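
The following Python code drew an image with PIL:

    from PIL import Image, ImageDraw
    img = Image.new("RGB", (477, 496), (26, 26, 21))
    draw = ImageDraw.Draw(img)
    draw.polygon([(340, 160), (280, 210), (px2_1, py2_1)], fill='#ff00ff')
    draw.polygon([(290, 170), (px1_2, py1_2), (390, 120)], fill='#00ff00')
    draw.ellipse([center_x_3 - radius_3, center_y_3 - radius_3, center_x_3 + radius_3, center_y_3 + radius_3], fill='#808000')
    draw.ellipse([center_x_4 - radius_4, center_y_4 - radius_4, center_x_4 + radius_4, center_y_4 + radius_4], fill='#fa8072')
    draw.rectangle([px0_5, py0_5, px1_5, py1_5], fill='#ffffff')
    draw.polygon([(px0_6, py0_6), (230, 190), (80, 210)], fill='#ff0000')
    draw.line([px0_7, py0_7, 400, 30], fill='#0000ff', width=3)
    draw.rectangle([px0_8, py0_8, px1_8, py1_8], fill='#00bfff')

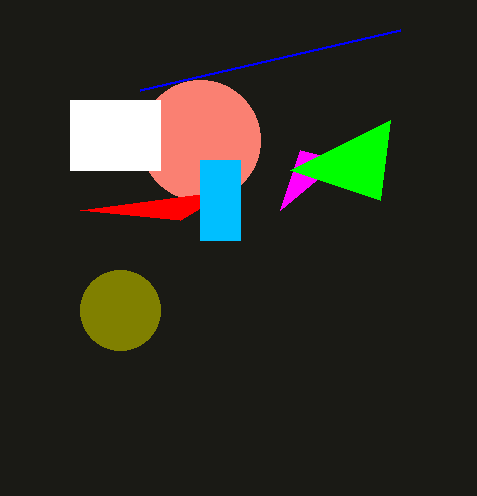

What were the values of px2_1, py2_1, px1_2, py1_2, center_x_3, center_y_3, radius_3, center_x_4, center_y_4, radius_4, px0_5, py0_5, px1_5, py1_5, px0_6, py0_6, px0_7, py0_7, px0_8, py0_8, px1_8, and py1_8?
px2_1 = 300, py2_1 = 150, px1_2 = 380, py1_2 = 200, center_x_3 = 120, center_y_3 = 310, radius_3 = 40, center_x_4 = 200, center_y_4 = 140, radius_4 = 60, px0_5 = 70, py0_5 = 100, px1_5 = 160, py1_5 = 170, px0_6 = 180, py0_6 = 220, px0_7 = 140, py0_7 = 90, px0_8 = 200, py0_8 = 160, px1_8 = 240, py1_8 = 240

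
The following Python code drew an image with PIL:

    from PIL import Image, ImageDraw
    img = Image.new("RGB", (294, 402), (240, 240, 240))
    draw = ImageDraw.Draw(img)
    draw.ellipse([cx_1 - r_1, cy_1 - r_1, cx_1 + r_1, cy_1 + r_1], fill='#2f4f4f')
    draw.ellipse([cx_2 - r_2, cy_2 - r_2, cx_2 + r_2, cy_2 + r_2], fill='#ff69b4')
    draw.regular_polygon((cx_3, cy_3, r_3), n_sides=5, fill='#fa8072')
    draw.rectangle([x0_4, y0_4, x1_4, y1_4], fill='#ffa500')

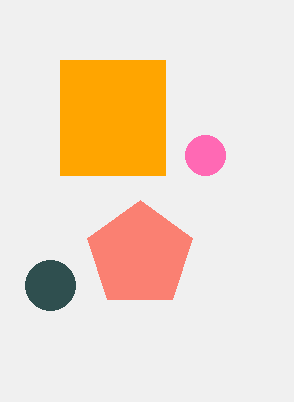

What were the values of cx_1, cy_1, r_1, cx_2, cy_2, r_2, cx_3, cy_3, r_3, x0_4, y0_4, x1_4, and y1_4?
cx_1 = 50
cy_1 = 285
r_1 = 25
cx_2 = 205
cy_2 = 155
r_2 = 20
cx_3 = 140
cy_3 = 255
r_3 = 55
x0_4 = 60
y0_4 = 60
x1_4 = 165
y1_4 = 175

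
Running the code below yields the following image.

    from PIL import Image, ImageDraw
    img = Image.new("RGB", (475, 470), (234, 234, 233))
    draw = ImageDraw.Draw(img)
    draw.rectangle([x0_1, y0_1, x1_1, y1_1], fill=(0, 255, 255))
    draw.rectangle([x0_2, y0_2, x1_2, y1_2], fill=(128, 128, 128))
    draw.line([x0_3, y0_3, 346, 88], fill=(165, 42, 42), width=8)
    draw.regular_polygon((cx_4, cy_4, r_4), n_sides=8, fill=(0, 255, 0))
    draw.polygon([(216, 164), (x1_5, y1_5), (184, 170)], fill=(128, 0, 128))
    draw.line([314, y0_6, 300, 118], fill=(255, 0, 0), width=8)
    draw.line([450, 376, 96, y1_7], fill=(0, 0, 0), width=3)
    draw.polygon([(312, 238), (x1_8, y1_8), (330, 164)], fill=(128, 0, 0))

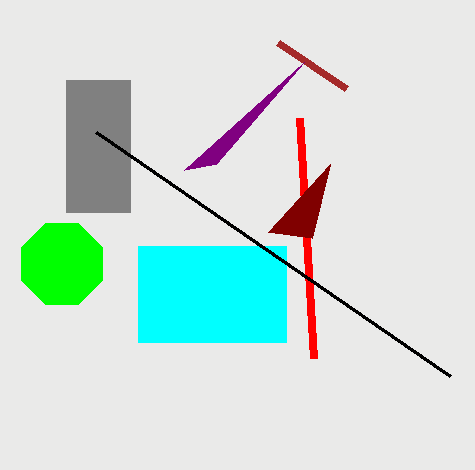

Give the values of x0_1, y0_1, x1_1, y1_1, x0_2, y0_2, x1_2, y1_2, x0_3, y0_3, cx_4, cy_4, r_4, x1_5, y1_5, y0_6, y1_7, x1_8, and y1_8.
x0_1 = 138
y0_1 = 246
x1_1 = 286
y1_1 = 342
x0_2 = 66
y0_2 = 80
x1_2 = 130
y1_2 = 212
x0_3 = 278
y0_3 = 42
cx_4 = 62
cy_4 = 264
r_4 = 44
x1_5 = 304
y1_5 = 62
y0_6 = 358
y1_7 = 132
x1_8 = 268
y1_8 = 232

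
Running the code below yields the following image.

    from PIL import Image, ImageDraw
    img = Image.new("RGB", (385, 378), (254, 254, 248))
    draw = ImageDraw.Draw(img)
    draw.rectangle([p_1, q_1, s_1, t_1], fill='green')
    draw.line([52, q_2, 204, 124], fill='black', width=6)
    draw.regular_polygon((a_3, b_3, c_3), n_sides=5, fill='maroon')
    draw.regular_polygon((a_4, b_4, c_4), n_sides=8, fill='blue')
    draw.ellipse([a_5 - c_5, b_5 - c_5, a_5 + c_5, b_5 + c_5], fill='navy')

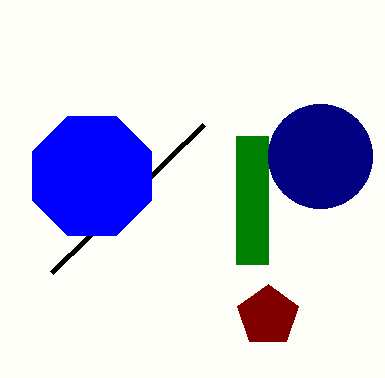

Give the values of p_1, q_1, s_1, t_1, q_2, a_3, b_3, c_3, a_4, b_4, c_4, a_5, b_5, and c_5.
p_1 = 236, q_1 = 136, s_1 = 268, t_1 = 264, q_2 = 272, a_3 = 268, b_3 = 316, c_3 = 32, a_4 = 92, b_4 = 176, c_4 = 64, a_5 = 320, b_5 = 156, c_5 = 52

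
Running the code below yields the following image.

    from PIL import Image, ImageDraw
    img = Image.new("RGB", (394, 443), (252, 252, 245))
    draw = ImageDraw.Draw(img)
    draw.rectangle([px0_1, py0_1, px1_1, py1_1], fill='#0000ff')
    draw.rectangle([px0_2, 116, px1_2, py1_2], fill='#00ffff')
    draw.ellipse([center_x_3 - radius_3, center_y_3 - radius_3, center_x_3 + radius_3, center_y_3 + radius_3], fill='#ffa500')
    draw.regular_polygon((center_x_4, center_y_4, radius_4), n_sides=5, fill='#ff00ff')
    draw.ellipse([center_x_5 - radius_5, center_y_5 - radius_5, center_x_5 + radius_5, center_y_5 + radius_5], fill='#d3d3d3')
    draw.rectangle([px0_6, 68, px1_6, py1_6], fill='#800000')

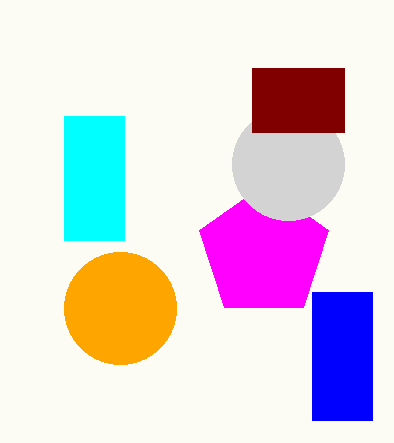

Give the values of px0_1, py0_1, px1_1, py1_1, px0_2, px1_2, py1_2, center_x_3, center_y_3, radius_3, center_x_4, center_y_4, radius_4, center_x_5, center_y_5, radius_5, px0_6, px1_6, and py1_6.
px0_1 = 312, py0_1 = 292, px1_1 = 372, py1_1 = 420, px0_2 = 64, px1_2 = 124, py1_2 = 240, center_x_3 = 120, center_y_3 = 308, radius_3 = 56, center_x_4 = 264, center_y_4 = 252, radius_4 = 68, center_x_5 = 288, center_y_5 = 164, radius_5 = 56, px0_6 = 252, px1_6 = 344, py1_6 = 132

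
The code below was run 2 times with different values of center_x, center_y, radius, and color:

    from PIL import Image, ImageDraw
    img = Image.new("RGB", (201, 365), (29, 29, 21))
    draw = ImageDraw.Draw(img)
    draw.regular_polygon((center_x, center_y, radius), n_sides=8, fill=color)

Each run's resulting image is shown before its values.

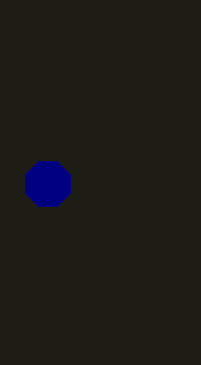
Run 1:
center_x = 48; center_y = 184; radius = 24; color = 'navy'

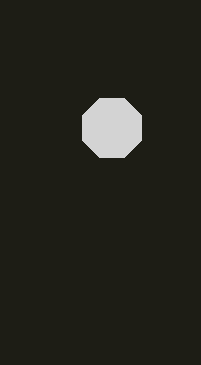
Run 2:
center_x = 112, center_y = 128, radius = 32, color = 'lightgray'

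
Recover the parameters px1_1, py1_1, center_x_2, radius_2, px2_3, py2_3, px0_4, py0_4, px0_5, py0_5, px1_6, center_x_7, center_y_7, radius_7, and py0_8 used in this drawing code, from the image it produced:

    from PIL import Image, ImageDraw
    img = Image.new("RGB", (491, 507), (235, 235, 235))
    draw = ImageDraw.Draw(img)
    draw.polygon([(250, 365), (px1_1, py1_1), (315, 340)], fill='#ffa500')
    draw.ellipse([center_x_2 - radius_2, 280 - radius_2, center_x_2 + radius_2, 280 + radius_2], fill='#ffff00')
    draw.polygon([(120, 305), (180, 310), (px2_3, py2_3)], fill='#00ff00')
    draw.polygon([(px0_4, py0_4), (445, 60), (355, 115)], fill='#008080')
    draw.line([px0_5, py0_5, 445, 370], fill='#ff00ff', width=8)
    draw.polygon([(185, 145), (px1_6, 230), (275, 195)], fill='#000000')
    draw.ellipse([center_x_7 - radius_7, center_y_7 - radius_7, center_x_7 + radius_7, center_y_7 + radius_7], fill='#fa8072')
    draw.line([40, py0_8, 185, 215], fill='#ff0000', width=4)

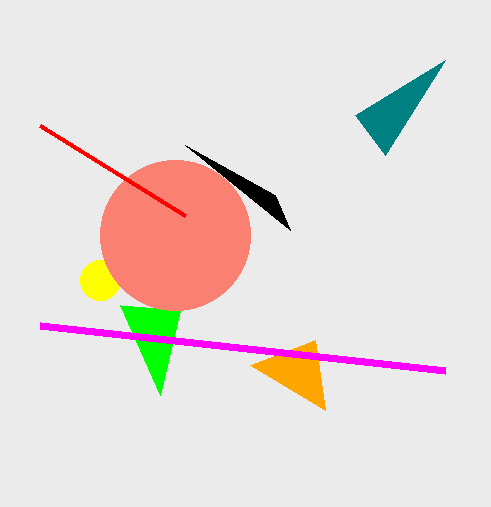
px1_1 = 325; py1_1 = 410; center_x_2 = 100; radius_2 = 20; px2_3 = 160; py2_3 = 395; px0_4 = 385; py0_4 = 155; px0_5 = 40; py0_5 = 325; px1_6 = 290; center_x_7 = 175; center_y_7 = 235; radius_7 = 75; py0_8 = 125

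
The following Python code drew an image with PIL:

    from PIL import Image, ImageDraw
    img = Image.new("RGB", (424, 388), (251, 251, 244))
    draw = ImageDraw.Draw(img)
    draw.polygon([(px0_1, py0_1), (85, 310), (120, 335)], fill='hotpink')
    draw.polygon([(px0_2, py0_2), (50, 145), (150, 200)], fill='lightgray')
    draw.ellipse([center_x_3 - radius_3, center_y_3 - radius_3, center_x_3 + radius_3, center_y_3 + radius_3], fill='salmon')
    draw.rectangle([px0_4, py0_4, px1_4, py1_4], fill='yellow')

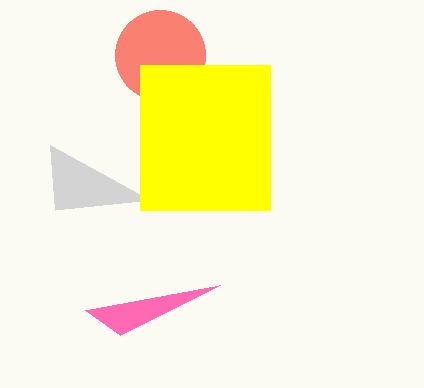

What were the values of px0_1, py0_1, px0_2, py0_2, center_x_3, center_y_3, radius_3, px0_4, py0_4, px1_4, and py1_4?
px0_1 = 220
py0_1 = 285
px0_2 = 55
py0_2 = 210
center_x_3 = 160
center_y_3 = 55
radius_3 = 45
px0_4 = 140
py0_4 = 65
px1_4 = 270
py1_4 = 210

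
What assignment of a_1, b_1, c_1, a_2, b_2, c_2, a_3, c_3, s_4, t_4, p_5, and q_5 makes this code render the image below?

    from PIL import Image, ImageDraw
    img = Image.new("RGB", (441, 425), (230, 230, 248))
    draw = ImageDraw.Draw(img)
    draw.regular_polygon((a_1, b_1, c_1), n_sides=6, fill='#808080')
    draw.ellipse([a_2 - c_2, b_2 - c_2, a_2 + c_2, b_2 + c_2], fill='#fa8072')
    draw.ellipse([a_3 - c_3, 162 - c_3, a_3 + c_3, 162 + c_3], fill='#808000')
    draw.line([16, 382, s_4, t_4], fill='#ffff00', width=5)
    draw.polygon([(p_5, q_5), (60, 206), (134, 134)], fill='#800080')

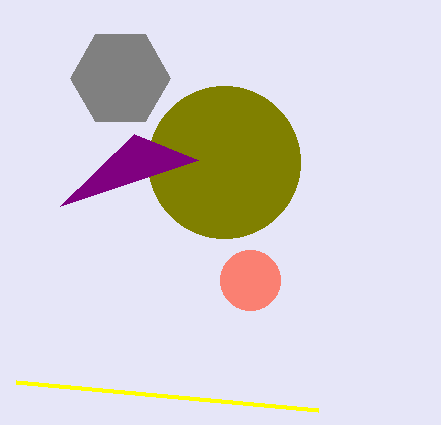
a_1 = 120; b_1 = 78; c_1 = 50; a_2 = 250; b_2 = 280; c_2 = 30; a_3 = 224; c_3 = 76; s_4 = 318; t_4 = 410; p_5 = 198; q_5 = 160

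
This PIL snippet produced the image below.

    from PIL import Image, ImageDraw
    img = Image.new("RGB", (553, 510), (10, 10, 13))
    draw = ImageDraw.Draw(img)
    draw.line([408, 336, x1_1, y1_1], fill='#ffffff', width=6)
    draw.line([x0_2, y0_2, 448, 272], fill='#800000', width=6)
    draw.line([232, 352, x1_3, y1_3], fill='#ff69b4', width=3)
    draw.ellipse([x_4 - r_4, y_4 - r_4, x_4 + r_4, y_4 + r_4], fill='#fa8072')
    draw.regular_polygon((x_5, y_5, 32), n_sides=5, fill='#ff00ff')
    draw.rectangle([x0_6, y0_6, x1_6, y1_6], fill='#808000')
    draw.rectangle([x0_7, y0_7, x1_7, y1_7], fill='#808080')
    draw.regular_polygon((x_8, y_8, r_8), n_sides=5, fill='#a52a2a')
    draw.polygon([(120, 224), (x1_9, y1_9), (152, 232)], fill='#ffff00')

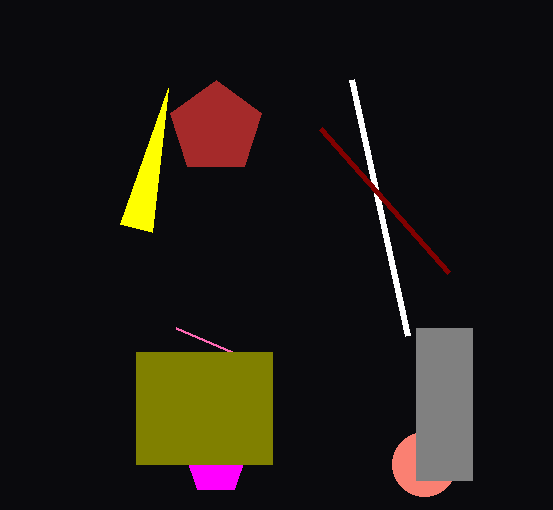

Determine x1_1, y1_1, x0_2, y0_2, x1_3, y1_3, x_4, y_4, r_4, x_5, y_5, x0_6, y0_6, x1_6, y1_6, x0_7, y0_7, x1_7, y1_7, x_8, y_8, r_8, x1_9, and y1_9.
x1_1 = 352
y1_1 = 80
x0_2 = 320
y0_2 = 128
x1_3 = 176
y1_3 = 328
x_4 = 424
y_4 = 464
r_4 = 32
x_5 = 216
y_5 = 464
x0_6 = 136
y0_6 = 352
x1_6 = 272
y1_6 = 464
x0_7 = 416
y0_7 = 328
x1_7 = 472
y1_7 = 480
x_8 = 216
y_8 = 128
r_8 = 48
x1_9 = 168
y1_9 = 88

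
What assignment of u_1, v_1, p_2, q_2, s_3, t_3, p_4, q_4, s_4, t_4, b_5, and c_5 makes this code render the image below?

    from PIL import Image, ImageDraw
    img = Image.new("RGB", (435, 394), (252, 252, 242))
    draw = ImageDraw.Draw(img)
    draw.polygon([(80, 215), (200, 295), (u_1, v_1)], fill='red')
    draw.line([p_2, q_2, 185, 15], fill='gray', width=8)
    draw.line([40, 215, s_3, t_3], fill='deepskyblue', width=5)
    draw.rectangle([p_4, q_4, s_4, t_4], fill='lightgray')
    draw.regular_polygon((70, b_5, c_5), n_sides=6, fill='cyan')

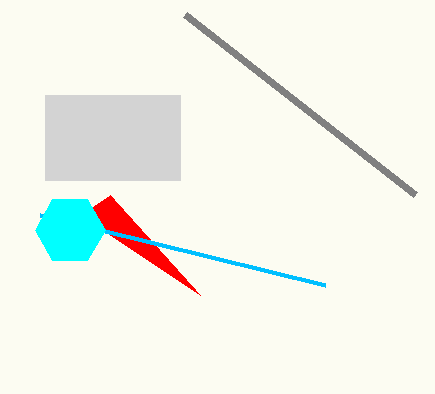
u_1 = 110, v_1 = 195, p_2 = 415, q_2 = 195, s_3 = 325, t_3 = 285, p_4 = 45, q_4 = 95, s_4 = 180, t_4 = 180, b_5 = 230, c_5 = 35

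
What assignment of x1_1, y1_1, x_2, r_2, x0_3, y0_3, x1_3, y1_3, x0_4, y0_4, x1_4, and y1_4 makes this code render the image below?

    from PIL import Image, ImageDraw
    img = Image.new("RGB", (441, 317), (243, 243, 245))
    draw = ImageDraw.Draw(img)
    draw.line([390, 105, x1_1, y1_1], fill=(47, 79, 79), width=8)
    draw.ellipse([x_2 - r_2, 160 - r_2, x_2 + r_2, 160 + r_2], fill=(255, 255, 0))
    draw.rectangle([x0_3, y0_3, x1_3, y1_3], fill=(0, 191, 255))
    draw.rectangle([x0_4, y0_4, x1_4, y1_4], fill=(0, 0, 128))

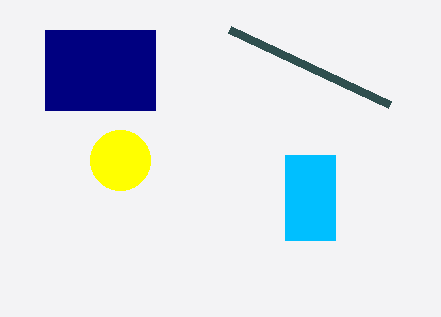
x1_1 = 230, y1_1 = 30, x_2 = 120, r_2 = 30, x0_3 = 285, y0_3 = 155, x1_3 = 335, y1_3 = 240, x0_4 = 45, y0_4 = 30, x1_4 = 155, y1_4 = 110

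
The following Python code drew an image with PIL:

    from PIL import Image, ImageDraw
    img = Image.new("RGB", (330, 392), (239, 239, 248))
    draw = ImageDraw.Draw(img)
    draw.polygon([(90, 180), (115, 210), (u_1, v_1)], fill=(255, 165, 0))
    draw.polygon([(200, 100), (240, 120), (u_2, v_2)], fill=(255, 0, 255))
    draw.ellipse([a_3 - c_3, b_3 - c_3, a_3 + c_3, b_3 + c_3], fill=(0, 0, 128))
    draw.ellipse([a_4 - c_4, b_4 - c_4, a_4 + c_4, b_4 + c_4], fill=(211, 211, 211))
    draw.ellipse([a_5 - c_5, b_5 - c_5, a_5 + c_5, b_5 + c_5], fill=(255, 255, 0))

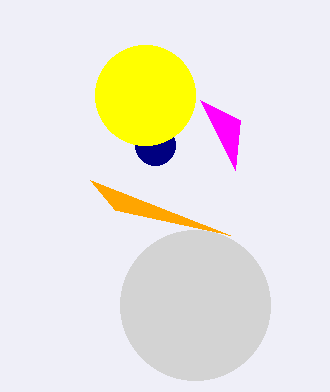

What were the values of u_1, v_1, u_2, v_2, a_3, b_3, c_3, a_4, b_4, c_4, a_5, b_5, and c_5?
u_1 = 230, v_1 = 235, u_2 = 235, v_2 = 170, a_3 = 155, b_3 = 145, c_3 = 20, a_4 = 195, b_4 = 305, c_4 = 75, a_5 = 145, b_5 = 95, c_5 = 50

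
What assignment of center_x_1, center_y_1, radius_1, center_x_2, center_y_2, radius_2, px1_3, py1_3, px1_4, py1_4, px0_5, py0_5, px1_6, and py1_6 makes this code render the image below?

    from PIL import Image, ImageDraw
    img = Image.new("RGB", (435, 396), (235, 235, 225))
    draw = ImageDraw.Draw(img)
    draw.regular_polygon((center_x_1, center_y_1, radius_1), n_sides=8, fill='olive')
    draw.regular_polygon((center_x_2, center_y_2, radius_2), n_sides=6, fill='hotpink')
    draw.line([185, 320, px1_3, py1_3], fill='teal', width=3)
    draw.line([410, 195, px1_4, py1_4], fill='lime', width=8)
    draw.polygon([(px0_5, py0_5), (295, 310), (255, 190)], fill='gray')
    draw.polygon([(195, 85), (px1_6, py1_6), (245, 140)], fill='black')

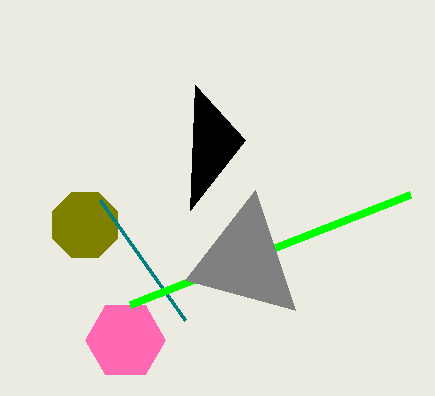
center_x_1 = 85
center_y_1 = 225
radius_1 = 35
center_x_2 = 125
center_y_2 = 340
radius_2 = 40
px1_3 = 100
py1_3 = 200
px1_4 = 130
py1_4 = 305
px0_5 = 185
py0_5 = 280
px1_6 = 190
py1_6 = 210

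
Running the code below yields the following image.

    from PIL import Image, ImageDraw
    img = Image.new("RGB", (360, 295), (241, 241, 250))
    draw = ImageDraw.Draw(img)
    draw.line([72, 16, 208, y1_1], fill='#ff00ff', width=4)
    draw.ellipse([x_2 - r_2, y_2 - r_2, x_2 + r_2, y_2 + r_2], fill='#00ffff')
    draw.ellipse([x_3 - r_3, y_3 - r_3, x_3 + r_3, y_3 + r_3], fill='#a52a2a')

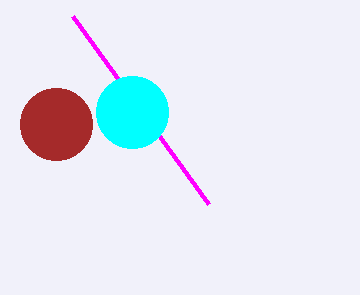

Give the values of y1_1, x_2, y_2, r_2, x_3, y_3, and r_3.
y1_1 = 204
x_2 = 132
y_2 = 112
r_2 = 36
x_3 = 56
y_3 = 124
r_3 = 36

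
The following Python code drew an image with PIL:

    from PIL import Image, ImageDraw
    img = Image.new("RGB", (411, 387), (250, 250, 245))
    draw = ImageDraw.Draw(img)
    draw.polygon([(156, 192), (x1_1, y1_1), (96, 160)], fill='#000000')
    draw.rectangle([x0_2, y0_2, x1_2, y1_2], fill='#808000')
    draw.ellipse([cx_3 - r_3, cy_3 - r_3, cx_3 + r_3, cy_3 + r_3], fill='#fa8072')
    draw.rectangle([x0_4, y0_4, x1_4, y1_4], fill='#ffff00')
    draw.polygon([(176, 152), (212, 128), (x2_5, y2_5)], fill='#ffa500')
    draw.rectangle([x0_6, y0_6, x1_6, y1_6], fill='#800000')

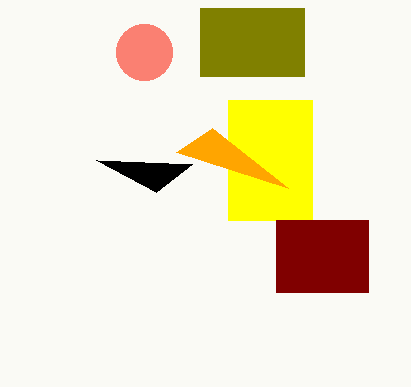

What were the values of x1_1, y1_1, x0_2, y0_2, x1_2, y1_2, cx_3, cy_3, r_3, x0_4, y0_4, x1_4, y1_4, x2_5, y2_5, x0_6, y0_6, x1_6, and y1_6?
x1_1 = 192, y1_1 = 164, x0_2 = 200, y0_2 = 8, x1_2 = 304, y1_2 = 76, cx_3 = 144, cy_3 = 52, r_3 = 28, x0_4 = 228, y0_4 = 100, x1_4 = 312, y1_4 = 220, x2_5 = 288, y2_5 = 188, x0_6 = 276, y0_6 = 220, x1_6 = 368, y1_6 = 292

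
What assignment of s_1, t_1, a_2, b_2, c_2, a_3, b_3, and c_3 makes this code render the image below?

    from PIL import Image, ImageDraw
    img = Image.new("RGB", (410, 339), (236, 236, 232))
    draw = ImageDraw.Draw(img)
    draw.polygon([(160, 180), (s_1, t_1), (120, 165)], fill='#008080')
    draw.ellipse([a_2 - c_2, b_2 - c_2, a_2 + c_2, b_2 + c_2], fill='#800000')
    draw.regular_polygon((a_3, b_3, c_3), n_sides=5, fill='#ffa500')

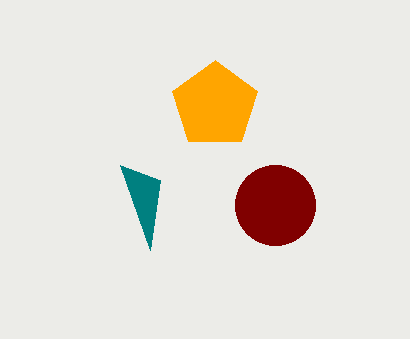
s_1 = 150
t_1 = 250
a_2 = 275
b_2 = 205
c_2 = 40
a_3 = 215
b_3 = 105
c_3 = 45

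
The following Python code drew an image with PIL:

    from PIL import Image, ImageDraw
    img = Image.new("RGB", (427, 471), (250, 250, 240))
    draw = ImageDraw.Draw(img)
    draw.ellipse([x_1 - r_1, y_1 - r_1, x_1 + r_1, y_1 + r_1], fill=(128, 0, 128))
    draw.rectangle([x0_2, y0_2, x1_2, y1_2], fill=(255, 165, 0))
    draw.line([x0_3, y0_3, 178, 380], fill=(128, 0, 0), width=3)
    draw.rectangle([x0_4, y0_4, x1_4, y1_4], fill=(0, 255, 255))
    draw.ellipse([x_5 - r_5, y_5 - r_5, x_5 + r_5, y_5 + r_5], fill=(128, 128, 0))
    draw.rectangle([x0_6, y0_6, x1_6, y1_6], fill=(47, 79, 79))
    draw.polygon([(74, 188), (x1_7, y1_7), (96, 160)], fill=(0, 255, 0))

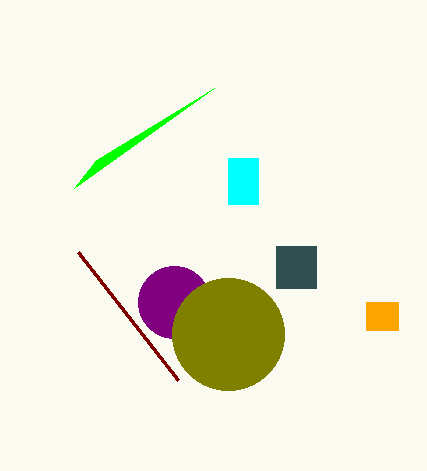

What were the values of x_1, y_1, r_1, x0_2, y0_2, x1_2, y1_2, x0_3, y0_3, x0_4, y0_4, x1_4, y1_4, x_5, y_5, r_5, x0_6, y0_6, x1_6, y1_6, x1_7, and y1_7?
x_1 = 174; y_1 = 302; r_1 = 36; x0_2 = 366; y0_2 = 302; x1_2 = 398; y1_2 = 330; x0_3 = 78; y0_3 = 252; x0_4 = 228; y0_4 = 158; x1_4 = 258; y1_4 = 204; x_5 = 228; y_5 = 334; r_5 = 56; x0_6 = 276; y0_6 = 246; x1_6 = 316; y1_6 = 288; x1_7 = 214; y1_7 = 88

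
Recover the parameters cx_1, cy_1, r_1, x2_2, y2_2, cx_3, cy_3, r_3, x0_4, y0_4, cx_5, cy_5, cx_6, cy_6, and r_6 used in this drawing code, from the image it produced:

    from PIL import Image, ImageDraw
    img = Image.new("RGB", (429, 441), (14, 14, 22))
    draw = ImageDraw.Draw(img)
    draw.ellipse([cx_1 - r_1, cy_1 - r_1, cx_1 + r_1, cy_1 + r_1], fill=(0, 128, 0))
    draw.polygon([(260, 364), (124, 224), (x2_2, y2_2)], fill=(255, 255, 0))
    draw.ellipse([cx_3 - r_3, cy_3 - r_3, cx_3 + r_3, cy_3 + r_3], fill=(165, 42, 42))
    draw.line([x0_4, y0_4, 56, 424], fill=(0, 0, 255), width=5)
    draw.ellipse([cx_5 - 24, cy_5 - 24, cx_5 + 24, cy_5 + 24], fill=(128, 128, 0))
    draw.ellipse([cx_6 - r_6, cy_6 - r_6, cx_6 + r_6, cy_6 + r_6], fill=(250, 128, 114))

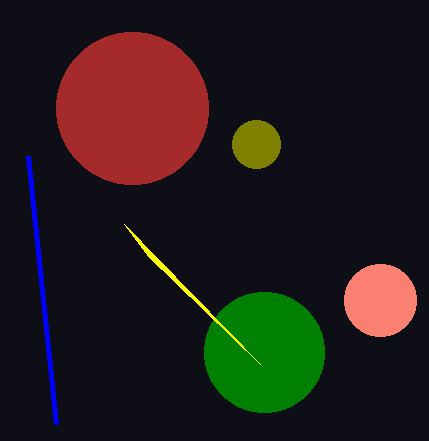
cx_1 = 264, cy_1 = 352, r_1 = 60, x2_2 = 148, y2_2 = 256, cx_3 = 132, cy_3 = 108, r_3 = 76, x0_4 = 28, y0_4 = 156, cx_5 = 256, cy_5 = 144, cx_6 = 380, cy_6 = 300, r_6 = 36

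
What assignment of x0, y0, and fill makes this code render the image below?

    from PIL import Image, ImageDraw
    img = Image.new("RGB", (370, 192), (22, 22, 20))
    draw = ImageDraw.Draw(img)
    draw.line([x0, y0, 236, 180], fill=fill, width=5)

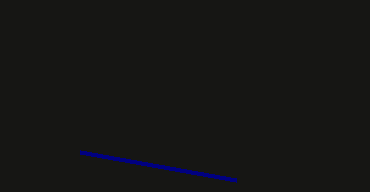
x0 = 80, y0 = 152, fill = 'navy'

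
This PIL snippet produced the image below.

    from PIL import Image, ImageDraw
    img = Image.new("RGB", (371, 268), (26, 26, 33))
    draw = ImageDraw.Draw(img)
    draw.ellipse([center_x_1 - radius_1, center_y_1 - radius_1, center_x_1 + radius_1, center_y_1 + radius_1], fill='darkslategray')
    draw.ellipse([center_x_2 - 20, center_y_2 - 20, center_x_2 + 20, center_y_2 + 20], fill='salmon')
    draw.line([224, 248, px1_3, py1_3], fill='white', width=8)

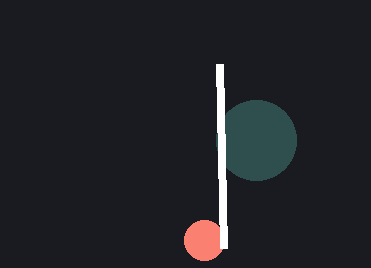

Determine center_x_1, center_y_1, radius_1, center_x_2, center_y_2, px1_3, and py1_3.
center_x_1 = 256, center_y_1 = 140, radius_1 = 40, center_x_2 = 204, center_y_2 = 240, px1_3 = 220, py1_3 = 64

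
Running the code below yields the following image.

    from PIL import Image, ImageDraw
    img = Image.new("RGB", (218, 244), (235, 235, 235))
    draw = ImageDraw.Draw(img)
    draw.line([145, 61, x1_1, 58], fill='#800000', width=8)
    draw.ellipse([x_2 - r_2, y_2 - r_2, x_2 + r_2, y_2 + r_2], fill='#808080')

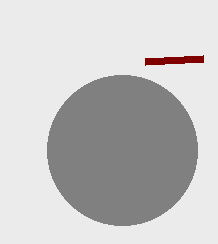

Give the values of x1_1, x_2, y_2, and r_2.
x1_1 = 203, x_2 = 122, y_2 = 150, r_2 = 75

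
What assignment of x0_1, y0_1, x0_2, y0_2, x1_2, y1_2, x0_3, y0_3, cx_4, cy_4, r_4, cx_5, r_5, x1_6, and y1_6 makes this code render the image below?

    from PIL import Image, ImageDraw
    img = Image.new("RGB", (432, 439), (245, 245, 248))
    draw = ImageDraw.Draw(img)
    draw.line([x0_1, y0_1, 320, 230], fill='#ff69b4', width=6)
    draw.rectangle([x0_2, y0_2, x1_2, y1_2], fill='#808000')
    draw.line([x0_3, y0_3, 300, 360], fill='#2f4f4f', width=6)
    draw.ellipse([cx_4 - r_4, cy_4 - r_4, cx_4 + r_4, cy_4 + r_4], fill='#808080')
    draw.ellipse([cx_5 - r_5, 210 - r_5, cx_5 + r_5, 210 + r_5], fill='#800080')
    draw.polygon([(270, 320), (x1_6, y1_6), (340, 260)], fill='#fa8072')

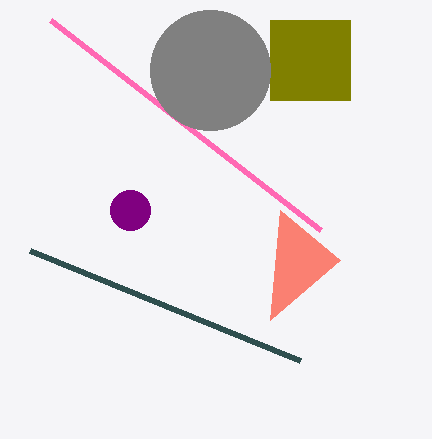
x0_1 = 50
y0_1 = 20
x0_2 = 270
y0_2 = 20
x1_2 = 350
y1_2 = 100
x0_3 = 30
y0_3 = 250
cx_4 = 210
cy_4 = 70
r_4 = 60
cx_5 = 130
r_5 = 20
x1_6 = 280
y1_6 = 210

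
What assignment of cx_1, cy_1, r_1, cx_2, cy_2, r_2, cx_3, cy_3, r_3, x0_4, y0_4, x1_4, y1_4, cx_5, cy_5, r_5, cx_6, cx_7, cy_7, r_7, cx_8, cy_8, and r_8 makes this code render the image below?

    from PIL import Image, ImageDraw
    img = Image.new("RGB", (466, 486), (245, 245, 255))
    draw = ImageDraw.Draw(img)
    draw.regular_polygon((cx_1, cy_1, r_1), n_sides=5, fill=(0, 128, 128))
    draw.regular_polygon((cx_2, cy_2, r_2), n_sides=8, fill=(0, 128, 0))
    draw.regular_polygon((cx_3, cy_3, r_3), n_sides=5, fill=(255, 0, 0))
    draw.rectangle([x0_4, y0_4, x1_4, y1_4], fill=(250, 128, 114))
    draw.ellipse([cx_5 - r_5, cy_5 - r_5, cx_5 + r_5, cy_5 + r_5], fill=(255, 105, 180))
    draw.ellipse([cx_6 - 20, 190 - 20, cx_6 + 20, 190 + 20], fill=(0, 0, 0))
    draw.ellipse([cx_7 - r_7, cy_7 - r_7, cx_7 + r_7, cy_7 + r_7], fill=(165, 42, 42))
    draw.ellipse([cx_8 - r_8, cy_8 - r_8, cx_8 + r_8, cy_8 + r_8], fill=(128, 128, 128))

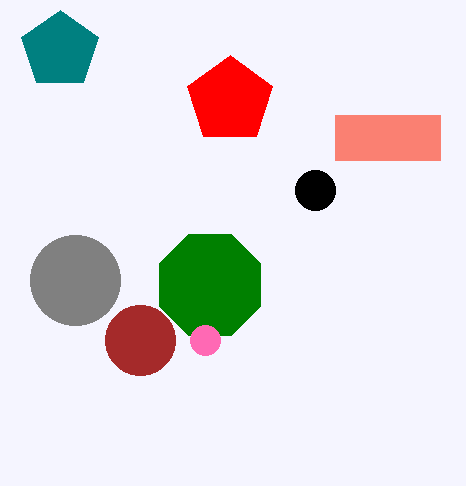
cx_1 = 60
cy_1 = 50
r_1 = 40
cx_2 = 210
cy_2 = 285
r_2 = 55
cx_3 = 230
cy_3 = 100
r_3 = 45
x0_4 = 335
y0_4 = 115
x1_4 = 440
y1_4 = 160
cx_5 = 205
cy_5 = 340
r_5 = 15
cx_6 = 315
cx_7 = 140
cy_7 = 340
r_7 = 35
cx_8 = 75
cy_8 = 280
r_8 = 45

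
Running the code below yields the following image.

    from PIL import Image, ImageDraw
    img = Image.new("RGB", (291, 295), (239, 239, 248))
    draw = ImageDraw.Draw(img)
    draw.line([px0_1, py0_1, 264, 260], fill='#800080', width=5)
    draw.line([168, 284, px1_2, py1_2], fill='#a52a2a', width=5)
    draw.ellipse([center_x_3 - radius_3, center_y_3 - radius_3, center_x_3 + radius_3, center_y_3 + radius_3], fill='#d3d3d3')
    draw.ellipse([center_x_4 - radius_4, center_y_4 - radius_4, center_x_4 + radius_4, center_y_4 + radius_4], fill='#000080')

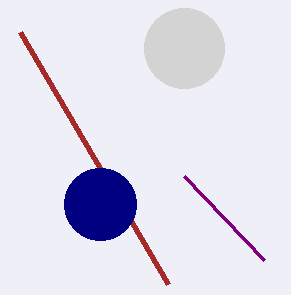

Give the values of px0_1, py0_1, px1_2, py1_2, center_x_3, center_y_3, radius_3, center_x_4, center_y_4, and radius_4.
px0_1 = 184, py0_1 = 176, px1_2 = 20, py1_2 = 32, center_x_3 = 184, center_y_3 = 48, radius_3 = 40, center_x_4 = 100, center_y_4 = 204, radius_4 = 36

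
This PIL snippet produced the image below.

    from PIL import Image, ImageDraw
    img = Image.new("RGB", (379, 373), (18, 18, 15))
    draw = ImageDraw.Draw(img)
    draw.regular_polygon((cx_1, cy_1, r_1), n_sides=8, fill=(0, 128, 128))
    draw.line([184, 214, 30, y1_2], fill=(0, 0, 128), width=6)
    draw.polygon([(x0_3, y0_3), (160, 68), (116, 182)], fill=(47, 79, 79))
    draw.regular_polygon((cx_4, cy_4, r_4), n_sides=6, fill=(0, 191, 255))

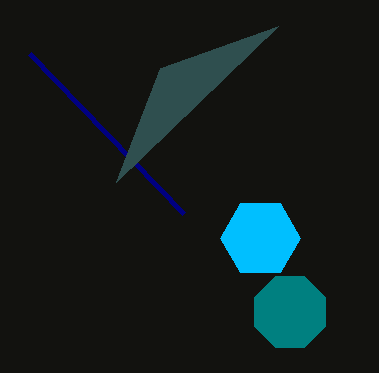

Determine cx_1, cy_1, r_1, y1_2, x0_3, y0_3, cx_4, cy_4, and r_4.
cx_1 = 290; cy_1 = 312; r_1 = 38; y1_2 = 54; x0_3 = 278; y0_3 = 26; cx_4 = 260; cy_4 = 238; r_4 = 40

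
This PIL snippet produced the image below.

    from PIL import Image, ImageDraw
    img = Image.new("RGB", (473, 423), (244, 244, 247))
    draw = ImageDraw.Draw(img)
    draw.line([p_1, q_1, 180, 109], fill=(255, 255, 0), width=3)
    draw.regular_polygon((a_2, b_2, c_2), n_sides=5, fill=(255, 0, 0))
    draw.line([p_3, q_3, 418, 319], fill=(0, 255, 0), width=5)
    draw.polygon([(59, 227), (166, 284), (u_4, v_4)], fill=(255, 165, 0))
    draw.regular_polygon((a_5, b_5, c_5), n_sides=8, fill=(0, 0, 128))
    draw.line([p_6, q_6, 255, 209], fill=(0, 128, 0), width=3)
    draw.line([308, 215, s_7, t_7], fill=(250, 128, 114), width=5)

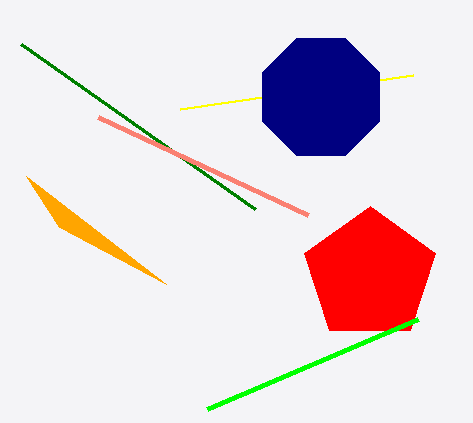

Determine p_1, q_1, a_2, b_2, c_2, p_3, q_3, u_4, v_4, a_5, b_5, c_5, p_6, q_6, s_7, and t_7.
p_1 = 413, q_1 = 75, a_2 = 370, b_2 = 275, c_2 = 69, p_3 = 207, q_3 = 409, u_4 = 26, v_4 = 176, a_5 = 321, b_5 = 97, c_5 = 63, p_6 = 21, q_6 = 44, s_7 = 98, t_7 = 117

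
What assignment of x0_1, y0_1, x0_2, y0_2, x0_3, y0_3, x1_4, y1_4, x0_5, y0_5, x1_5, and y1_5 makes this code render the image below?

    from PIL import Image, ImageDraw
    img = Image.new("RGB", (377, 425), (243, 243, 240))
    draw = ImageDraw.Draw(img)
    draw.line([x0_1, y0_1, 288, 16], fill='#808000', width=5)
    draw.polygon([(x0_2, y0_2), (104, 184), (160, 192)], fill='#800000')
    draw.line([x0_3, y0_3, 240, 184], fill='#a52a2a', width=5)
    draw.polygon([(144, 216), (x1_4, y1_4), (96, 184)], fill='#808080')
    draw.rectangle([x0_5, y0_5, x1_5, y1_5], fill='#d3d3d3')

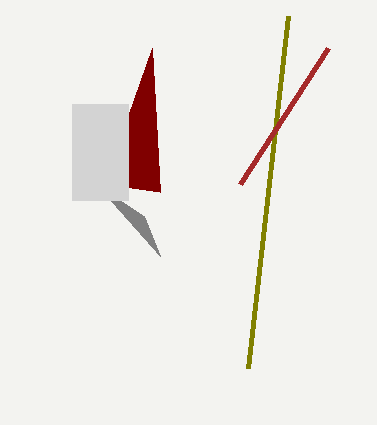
x0_1 = 248
y0_1 = 368
x0_2 = 152
y0_2 = 48
x0_3 = 328
y0_3 = 48
x1_4 = 160
y1_4 = 256
x0_5 = 72
y0_5 = 104
x1_5 = 128
y1_5 = 200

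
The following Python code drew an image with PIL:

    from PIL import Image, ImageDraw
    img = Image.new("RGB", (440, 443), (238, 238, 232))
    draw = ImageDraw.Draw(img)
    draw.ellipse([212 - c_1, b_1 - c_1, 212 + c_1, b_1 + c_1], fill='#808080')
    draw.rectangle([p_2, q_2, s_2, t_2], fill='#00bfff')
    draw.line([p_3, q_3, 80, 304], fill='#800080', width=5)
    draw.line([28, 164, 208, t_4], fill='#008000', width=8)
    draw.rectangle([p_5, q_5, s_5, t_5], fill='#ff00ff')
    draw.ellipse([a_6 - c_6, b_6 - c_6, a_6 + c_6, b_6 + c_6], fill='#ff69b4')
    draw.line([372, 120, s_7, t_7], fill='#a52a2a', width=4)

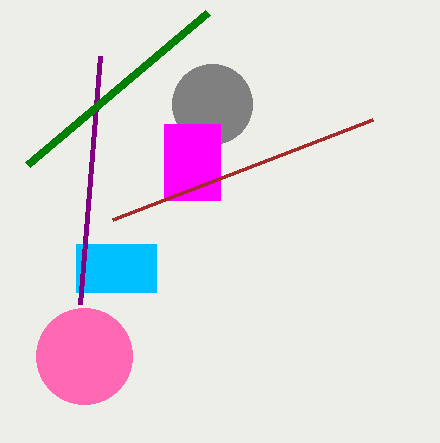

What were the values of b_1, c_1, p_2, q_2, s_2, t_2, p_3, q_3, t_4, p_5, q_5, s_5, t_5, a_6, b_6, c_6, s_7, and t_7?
b_1 = 104
c_1 = 40
p_2 = 76
q_2 = 244
s_2 = 156
t_2 = 292
p_3 = 100
q_3 = 56
t_4 = 12
p_5 = 164
q_5 = 124
s_5 = 220
t_5 = 200
a_6 = 84
b_6 = 356
c_6 = 48
s_7 = 112
t_7 = 220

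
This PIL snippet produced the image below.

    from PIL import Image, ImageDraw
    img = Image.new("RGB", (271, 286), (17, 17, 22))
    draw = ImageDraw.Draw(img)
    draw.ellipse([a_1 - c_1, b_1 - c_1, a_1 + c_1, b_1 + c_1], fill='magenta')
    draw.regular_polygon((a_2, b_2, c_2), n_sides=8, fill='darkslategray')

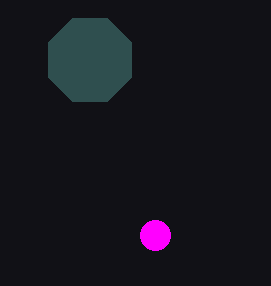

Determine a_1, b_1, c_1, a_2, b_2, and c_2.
a_1 = 155
b_1 = 235
c_1 = 15
a_2 = 90
b_2 = 60
c_2 = 45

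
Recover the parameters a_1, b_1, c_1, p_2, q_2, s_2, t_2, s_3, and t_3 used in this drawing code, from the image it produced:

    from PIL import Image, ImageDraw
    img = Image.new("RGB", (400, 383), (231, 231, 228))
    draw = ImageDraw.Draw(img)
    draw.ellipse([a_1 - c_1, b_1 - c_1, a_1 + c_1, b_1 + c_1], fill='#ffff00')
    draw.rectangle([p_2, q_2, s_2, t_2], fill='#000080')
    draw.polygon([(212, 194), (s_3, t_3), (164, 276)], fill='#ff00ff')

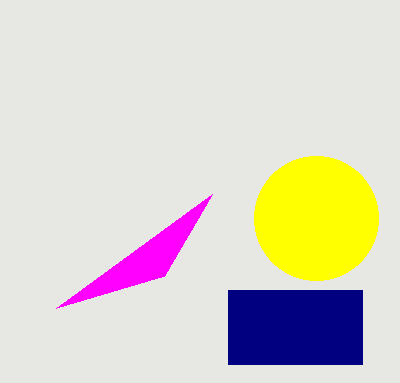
a_1 = 316
b_1 = 218
c_1 = 62
p_2 = 228
q_2 = 290
s_2 = 362
t_2 = 364
s_3 = 56
t_3 = 308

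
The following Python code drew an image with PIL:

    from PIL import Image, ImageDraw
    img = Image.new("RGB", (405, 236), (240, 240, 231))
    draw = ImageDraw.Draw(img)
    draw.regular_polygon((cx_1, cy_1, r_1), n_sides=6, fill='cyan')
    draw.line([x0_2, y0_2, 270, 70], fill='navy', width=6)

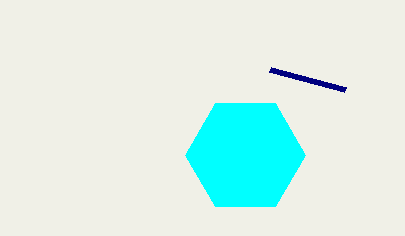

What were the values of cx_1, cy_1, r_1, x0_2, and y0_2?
cx_1 = 245
cy_1 = 155
r_1 = 60
x0_2 = 345
y0_2 = 90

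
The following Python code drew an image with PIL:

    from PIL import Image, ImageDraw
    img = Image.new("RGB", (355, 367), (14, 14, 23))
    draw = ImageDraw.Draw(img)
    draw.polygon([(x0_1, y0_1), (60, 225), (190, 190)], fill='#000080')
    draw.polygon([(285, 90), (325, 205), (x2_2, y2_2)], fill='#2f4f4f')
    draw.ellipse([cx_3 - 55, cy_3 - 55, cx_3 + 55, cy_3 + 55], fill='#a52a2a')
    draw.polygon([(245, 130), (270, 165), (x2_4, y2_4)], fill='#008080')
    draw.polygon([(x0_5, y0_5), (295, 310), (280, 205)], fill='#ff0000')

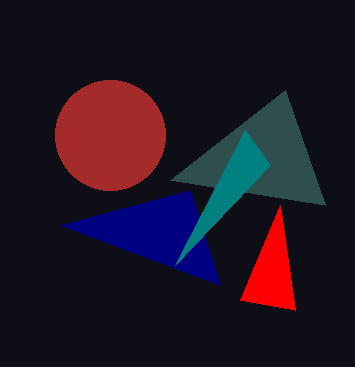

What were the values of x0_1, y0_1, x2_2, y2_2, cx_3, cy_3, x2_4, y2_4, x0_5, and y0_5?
x0_1 = 220; y0_1 = 285; x2_2 = 170; y2_2 = 180; cx_3 = 110; cy_3 = 135; x2_4 = 175; y2_4 = 265; x0_5 = 240; y0_5 = 300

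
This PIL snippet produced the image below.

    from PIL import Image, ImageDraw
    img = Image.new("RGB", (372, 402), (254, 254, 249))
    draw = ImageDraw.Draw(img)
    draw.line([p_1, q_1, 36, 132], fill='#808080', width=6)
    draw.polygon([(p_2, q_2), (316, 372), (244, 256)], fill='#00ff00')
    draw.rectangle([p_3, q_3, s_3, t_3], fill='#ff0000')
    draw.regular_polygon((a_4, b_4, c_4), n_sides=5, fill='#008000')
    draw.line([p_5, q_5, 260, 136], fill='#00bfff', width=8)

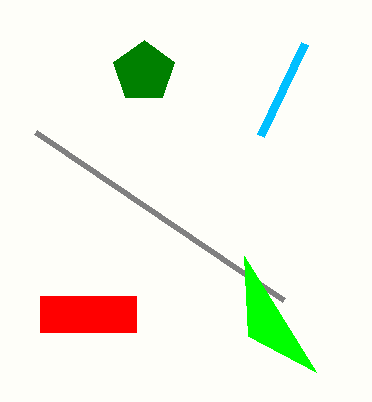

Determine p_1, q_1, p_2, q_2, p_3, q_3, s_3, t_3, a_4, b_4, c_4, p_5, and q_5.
p_1 = 284
q_1 = 300
p_2 = 248
q_2 = 336
p_3 = 40
q_3 = 296
s_3 = 136
t_3 = 332
a_4 = 144
b_4 = 72
c_4 = 32
p_5 = 304
q_5 = 44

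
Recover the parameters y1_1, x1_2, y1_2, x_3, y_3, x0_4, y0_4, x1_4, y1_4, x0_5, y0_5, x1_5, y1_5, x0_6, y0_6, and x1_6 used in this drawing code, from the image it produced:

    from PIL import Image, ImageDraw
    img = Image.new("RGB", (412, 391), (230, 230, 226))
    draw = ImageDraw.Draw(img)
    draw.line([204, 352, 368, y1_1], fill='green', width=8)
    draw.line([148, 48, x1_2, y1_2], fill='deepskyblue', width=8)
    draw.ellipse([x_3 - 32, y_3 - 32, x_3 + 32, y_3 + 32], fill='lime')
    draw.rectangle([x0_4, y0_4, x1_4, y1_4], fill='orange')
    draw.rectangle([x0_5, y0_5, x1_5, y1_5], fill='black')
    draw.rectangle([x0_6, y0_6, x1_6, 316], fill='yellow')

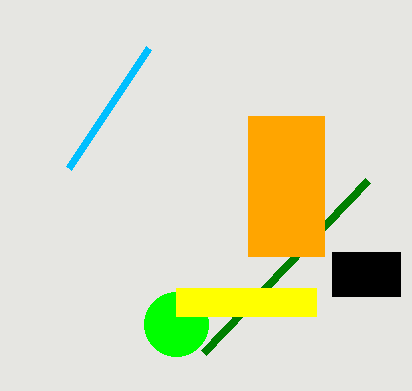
y1_1 = 180
x1_2 = 68
y1_2 = 168
x_3 = 176
y_3 = 324
x0_4 = 248
y0_4 = 116
x1_4 = 324
y1_4 = 256
x0_5 = 332
y0_5 = 252
x1_5 = 400
y1_5 = 296
x0_6 = 176
y0_6 = 288
x1_6 = 316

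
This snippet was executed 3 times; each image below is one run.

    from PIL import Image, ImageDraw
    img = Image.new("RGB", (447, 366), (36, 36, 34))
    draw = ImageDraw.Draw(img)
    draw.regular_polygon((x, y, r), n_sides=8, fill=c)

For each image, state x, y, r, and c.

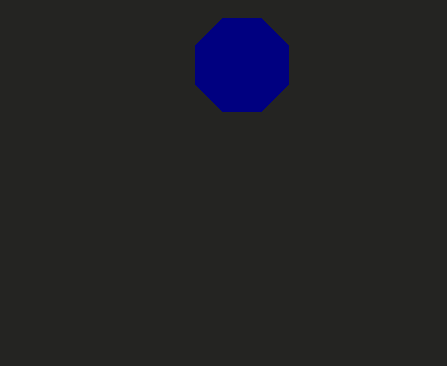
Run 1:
x = 242
y = 65
r = 50
c = 'navy'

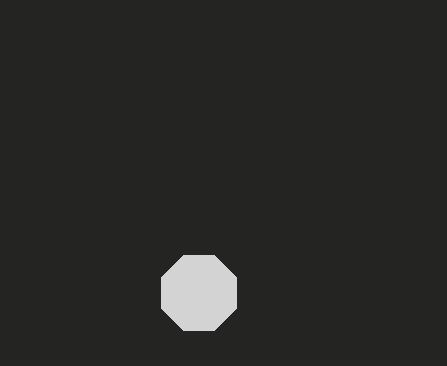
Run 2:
x = 199, y = 293, r = 41, c = 'lightgray'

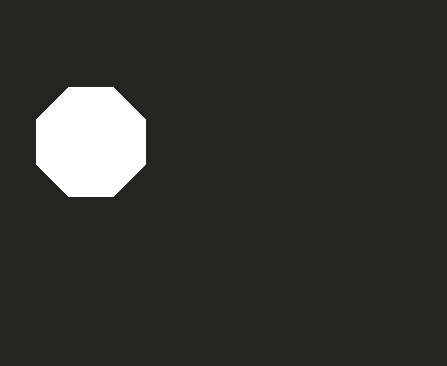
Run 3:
x = 91; y = 142; r = 59; c = 'white'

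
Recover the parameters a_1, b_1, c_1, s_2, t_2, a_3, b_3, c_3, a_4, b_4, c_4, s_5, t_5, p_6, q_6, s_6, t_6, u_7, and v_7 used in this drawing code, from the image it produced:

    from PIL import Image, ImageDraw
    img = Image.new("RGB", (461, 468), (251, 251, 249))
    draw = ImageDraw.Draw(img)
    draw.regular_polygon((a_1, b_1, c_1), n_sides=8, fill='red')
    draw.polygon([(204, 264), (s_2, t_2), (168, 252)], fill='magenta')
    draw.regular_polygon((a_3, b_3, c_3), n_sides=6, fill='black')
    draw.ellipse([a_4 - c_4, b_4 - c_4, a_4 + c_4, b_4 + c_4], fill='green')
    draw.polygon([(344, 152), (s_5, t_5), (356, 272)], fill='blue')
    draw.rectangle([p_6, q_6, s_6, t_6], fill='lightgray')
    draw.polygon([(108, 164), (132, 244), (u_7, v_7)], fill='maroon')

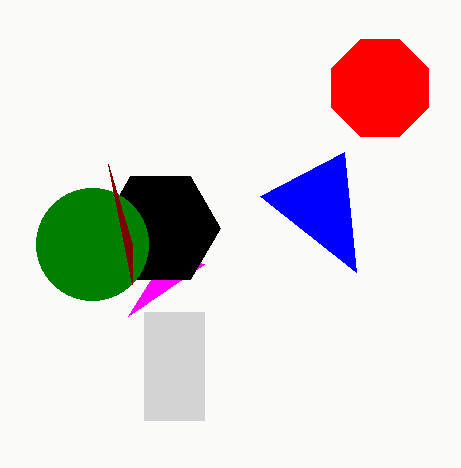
a_1 = 380
b_1 = 88
c_1 = 52
s_2 = 128
t_2 = 316
a_3 = 160
b_3 = 228
c_3 = 60
a_4 = 92
b_4 = 244
c_4 = 56
s_5 = 260
t_5 = 196
p_6 = 144
q_6 = 312
s_6 = 204
t_6 = 420
u_7 = 132
v_7 = 284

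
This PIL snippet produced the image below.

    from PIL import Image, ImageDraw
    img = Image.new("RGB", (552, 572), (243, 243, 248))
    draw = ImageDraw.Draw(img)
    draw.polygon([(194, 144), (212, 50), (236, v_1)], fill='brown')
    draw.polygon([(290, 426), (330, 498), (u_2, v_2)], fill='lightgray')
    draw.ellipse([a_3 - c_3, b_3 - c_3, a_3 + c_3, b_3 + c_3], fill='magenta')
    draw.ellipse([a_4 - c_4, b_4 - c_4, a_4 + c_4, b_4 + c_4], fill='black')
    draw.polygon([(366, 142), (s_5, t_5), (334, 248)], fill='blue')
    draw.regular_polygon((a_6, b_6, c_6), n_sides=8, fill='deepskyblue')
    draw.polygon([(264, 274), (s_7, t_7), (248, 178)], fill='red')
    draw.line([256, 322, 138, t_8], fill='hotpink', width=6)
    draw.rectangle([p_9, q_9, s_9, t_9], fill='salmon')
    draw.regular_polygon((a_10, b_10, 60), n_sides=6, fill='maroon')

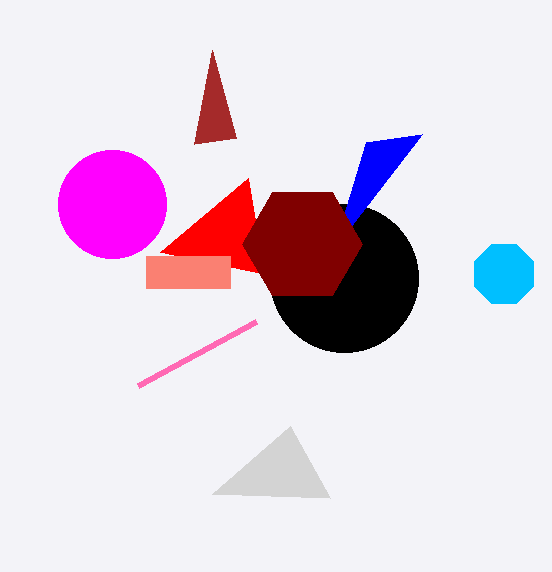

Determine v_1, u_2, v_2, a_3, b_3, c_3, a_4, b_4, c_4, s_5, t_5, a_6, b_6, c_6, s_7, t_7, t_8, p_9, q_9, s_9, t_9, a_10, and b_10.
v_1 = 138; u_2 = 212; v_2 = 494; a_3 = 112; b_3 = 204; c_3 = 54; a_4 = 344; b_4 = 278; c_4 = 74; s_5 = 422; t_5 = 134; a_6 = 504; b_6 = 274; c_6 = 32; s_7 = 160; t_7 = 252; t_8 = 386; p_9 = 146; q_9 = 256; s_9 = 230; t_9 = 288; a_10 = 302; b_10 = 244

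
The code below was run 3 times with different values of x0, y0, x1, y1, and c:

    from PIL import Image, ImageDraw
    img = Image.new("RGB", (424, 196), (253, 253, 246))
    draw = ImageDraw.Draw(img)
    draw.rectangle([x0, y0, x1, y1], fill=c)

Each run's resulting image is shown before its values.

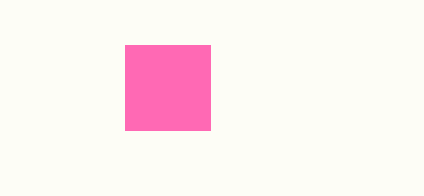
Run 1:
x0 = 125
y0 = 45
x1 = 210
y1 = 130
c = 'hotpink'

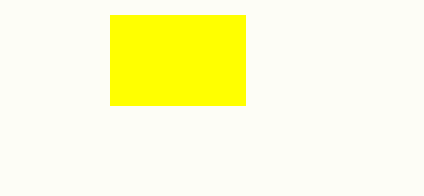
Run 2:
x0 = 110; y0 = 15; x1 = 245; y1 = 105; c = 'yellow'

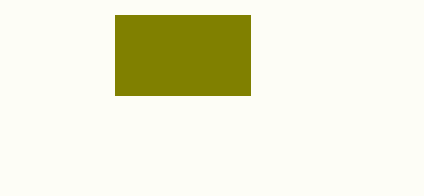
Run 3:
x0 = 115
y0 = 15
x1 = 250
y1 = 95
c = 'olive'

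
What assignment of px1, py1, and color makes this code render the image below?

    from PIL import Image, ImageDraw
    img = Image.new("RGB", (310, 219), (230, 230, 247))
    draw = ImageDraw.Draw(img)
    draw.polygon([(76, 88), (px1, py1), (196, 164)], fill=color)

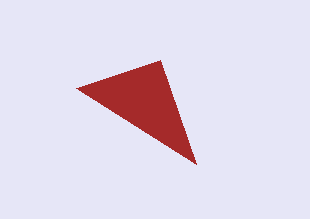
px1 = 160, py1 = 60, color = 'brown'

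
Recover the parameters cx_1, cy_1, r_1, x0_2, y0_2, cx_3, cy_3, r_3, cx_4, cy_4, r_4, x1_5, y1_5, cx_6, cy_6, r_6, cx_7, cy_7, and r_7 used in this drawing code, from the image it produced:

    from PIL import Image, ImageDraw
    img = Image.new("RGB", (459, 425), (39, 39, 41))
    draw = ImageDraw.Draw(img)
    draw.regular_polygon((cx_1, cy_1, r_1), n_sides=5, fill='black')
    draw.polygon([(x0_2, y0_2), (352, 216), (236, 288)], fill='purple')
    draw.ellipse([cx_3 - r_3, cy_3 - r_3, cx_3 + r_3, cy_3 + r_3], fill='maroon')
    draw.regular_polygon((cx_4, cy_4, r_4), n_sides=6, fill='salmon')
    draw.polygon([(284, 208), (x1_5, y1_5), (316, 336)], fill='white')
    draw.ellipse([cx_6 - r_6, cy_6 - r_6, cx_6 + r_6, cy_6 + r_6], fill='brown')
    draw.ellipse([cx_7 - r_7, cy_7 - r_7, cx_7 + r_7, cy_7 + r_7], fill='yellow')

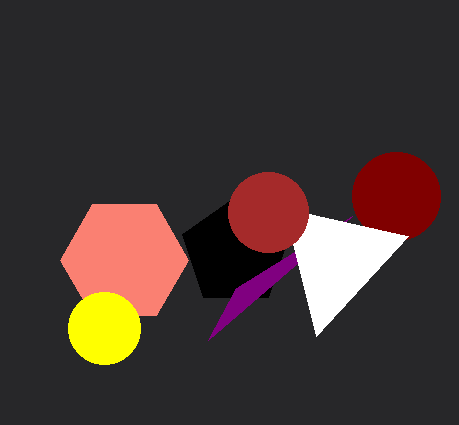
cx_1 = 236, cy_1 = 252, r_1 = 56, x0_2 = 208, y0_2 = 340, cx_3 = 396, cy_3 = 196, r_3 = 44, cx_4 = 124, cy_4 = 260, r_4 = 64, x1_5 = 408, y1_5 = 236, cx_6 = 268, cy_6 = 212, r_6 = 40, cx_7 = 104, cy_7 = 328, r_7 = 36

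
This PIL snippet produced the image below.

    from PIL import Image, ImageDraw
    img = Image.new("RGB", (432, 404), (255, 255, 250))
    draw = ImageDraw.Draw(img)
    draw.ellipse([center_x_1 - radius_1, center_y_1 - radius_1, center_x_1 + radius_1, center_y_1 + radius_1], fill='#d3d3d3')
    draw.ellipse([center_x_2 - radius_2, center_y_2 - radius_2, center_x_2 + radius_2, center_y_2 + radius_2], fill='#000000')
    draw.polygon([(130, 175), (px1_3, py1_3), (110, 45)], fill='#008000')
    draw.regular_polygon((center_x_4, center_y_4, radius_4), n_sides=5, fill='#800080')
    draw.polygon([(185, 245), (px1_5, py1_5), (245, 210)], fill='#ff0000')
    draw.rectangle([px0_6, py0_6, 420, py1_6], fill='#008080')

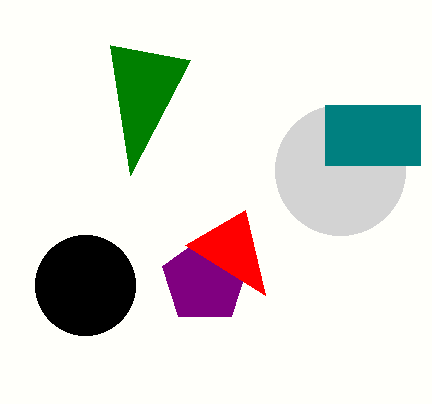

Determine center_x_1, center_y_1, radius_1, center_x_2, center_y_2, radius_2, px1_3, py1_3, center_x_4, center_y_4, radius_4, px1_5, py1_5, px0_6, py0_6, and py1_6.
center_x_1 = 340
center_y_1 = 170
radius_1 = 65
center_x_2 = 85
center_y_2 = 285
radius_2 = 50
px1_3 = 190
py1_3 = 60
center_x_4 = 205
center_y_4 = 280
radius_4 = 45
px1_5 = 265
py1_5 = 295
px0_6 = 325
py0_6 = 105
py1_6 = 165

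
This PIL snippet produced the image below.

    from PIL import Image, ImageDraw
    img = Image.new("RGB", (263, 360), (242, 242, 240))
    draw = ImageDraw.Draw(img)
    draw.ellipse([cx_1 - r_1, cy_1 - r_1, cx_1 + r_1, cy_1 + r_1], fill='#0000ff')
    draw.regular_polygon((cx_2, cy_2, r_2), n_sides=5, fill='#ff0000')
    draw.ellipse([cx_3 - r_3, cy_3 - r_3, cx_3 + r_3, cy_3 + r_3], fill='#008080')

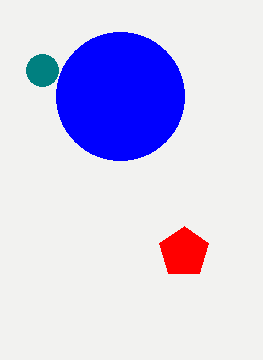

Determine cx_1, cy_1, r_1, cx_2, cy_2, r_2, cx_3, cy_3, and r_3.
cx_1 = 120; cy_1 = 96; r_1 = 64; cx_2 = 184; cy_2 = 252; r_2 = 26; cx_3 = 42; cy_3 = 70; r_3 = 16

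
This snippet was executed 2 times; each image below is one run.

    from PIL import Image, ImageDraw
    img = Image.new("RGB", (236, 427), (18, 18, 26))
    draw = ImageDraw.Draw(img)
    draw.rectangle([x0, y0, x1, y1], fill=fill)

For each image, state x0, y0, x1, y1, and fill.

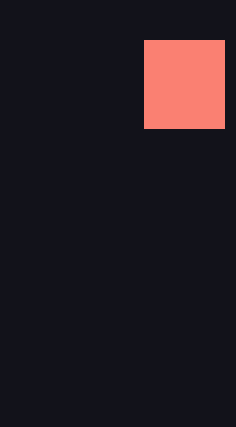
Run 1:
x0 = 144; y0 = 40; x1 = 224; y1 = 128; fill = 'salmon'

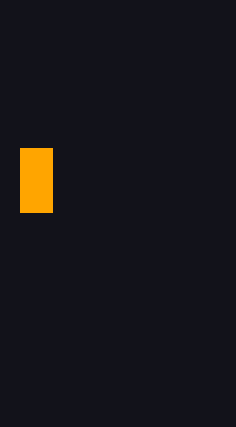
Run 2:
x0 = 20, y0 = 148, x1 = 52, y1 = 212, fill = 'orange'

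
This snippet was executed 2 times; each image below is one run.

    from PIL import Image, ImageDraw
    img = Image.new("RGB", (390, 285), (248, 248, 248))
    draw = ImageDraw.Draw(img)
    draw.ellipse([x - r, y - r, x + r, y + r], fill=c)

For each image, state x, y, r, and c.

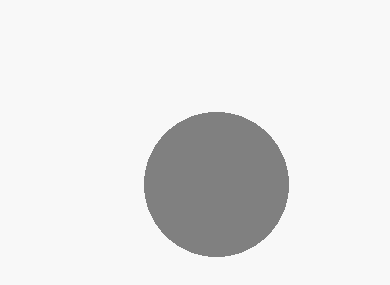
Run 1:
x = 216; y = 184; r = 72; c = 'gray'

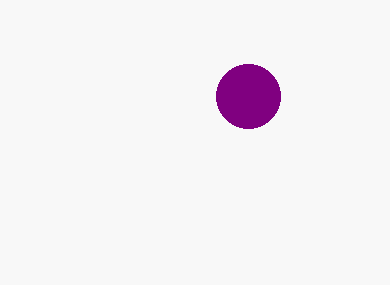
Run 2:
x = 248; y = 96; r = 32; c = 'purple'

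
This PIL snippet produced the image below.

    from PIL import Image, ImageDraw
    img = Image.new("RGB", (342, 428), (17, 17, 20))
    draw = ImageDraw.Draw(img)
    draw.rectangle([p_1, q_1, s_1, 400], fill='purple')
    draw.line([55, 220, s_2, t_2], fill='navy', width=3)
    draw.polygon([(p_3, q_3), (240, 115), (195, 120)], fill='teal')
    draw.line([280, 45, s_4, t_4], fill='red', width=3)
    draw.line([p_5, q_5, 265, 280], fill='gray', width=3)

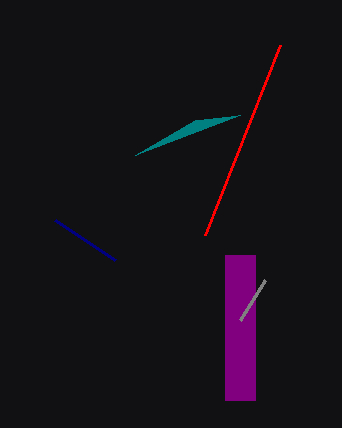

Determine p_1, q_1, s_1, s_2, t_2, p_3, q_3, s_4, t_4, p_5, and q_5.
p_1 = 225, q_1 = 255, s_1 = 255, s_2 = 115, t_2 = 260, p_3 = 135, q_3 = 155, s_4 = 205, t_4 = 235, p_5 = 240, q_5 = 320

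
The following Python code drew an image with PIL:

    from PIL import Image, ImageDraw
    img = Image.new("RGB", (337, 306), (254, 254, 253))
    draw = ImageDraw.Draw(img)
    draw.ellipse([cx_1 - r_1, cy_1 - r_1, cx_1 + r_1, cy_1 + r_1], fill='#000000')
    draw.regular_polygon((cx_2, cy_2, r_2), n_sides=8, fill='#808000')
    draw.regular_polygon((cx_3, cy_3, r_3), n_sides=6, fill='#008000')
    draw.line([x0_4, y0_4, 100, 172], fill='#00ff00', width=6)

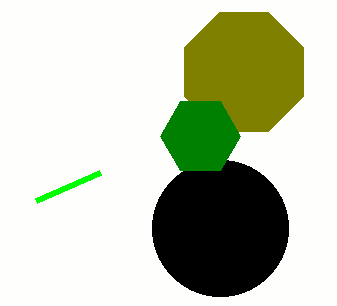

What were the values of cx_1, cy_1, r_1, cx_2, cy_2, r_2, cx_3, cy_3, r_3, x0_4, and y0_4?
cx_1 = 220
cy_1 = 228
r_1 = 68
cx_2 = 244
cy_2 = 72
r_2 = 64
cx_3 = 200
cy_3 = 136
r_3 = 40
x0_4 = 36
y0_4 = 200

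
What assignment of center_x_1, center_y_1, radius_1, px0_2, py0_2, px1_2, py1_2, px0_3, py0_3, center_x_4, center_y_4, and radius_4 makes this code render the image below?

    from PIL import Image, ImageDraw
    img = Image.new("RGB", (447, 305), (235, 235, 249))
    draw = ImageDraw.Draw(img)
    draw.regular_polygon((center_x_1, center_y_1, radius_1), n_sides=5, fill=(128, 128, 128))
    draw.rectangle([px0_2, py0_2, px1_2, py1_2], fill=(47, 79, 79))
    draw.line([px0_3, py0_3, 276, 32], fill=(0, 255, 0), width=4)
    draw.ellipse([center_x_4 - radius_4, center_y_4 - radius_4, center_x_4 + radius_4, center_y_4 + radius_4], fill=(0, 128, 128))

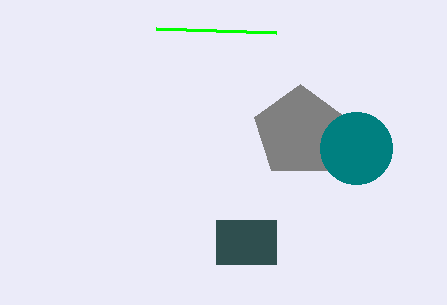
center_x_1 = 300; center_y_1 = 132; radius_1 = 48; px0_2 = 216; py0_2 = 220; px1_2 = 276; py1_2 = 264; px0_3 = 156; py0_3 = 28; center_x_4 = 356; center_y_4 = 148; radius_4 = 36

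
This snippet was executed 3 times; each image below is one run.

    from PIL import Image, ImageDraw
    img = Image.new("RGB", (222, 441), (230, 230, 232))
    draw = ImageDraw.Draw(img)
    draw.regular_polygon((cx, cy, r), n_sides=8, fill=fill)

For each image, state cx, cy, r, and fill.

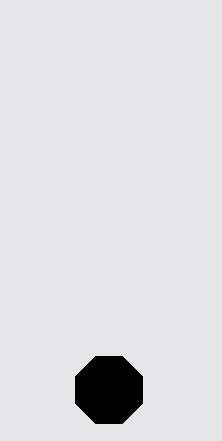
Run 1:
cx = 109, cy = 390, r = 36, fill = 'black'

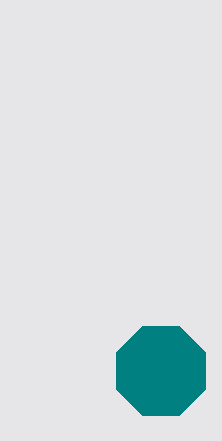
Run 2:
cx = 161; cy = 371; r = 48; fill = 'teal'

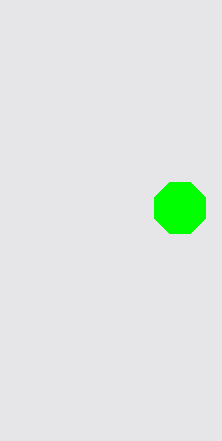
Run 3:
cx = 180; cy = 208; r = 28; fill = 'lime'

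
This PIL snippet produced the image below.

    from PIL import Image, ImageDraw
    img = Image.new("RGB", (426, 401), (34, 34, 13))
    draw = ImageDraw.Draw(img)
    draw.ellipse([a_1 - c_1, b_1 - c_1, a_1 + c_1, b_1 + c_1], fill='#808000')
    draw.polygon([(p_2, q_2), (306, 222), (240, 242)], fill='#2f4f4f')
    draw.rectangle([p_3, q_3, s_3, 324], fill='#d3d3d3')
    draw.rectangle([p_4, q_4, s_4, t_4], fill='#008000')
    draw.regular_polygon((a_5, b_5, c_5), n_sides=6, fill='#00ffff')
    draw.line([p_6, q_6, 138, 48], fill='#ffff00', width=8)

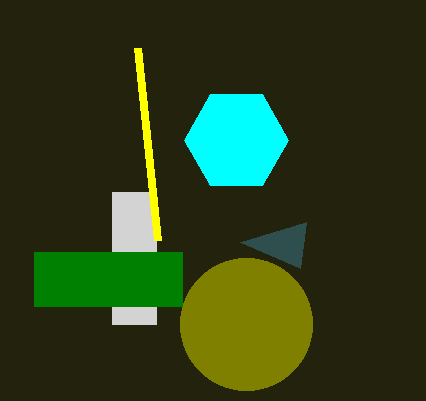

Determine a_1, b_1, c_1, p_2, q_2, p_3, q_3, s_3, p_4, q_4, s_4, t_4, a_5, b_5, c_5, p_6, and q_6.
a_1 = 246; b_1 = 324; c_1 = 66; p_2 = 300; q_2 = 268; p_3 = 112; q_3 = 192; s_3 = 156; p_4 = 34; q_4 = 252; s_4 = 182; t_4 = 306; a_5 = 236; b_5 = 140; c_5 = 52; p_6 = 158; q_6 = 240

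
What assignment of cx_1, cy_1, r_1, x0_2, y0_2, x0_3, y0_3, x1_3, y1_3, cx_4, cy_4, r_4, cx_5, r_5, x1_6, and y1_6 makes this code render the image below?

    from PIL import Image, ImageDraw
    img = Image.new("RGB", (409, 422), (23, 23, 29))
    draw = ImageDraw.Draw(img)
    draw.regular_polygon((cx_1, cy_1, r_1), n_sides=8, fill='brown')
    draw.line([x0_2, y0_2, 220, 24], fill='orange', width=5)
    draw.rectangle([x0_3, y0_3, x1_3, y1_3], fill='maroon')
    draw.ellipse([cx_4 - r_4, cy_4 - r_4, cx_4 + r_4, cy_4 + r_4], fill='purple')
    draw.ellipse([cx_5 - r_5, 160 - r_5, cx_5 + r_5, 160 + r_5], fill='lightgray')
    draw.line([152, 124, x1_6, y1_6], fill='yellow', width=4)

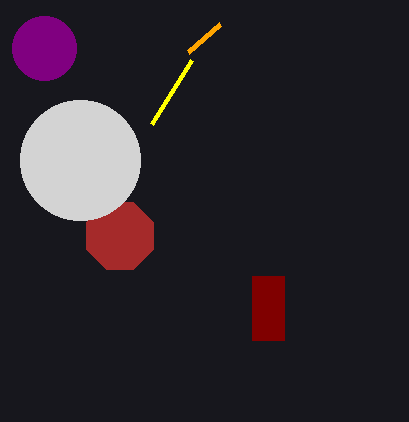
cx_1 = 120; cy_1 = 236; r_1 = 36; x0_2 = 188; y0_2 = 52; x0_3 = 252; y0_3 = 276; x1_3 = 284; y1_3 = 340; cx_4 = 44; cy_4 = 48; r_4 = 32; cx_5 = 80; r_5 = 60; x1_6 = 192; y1_6 = 60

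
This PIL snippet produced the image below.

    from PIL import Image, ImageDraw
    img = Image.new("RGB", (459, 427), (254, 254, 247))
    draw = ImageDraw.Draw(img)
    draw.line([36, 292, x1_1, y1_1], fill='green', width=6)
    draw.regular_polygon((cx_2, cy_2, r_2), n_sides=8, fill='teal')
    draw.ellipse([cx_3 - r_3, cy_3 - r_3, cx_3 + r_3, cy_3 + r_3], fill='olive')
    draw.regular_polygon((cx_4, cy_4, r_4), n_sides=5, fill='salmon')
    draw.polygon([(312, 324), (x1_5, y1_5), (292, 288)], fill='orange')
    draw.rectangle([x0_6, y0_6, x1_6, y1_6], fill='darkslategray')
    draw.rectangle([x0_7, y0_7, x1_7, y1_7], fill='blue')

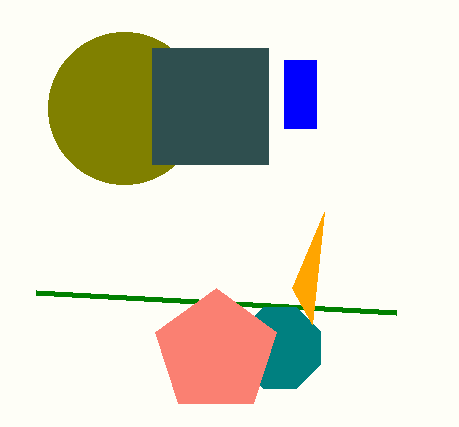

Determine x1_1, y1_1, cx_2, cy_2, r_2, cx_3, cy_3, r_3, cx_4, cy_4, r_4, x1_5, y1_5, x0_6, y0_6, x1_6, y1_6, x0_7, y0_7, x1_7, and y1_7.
x1_1 = 396; y1_1 = 312; cx_2 = 280; cy_2 = 348; r_2 = 44; cx_3 = 124; cy_3 = 108; r_3 = 76; cx_4 = 216; cy_4 = 352; r_4 = 64; x1_5 = 324; y1_5 = 212; x0_6 = 152; y0_6 = 48; x1_6 = 268; y1_6 = 164; x0_7 = 284; y0_7 = 60; x1_7 = 316; y1_7 = 128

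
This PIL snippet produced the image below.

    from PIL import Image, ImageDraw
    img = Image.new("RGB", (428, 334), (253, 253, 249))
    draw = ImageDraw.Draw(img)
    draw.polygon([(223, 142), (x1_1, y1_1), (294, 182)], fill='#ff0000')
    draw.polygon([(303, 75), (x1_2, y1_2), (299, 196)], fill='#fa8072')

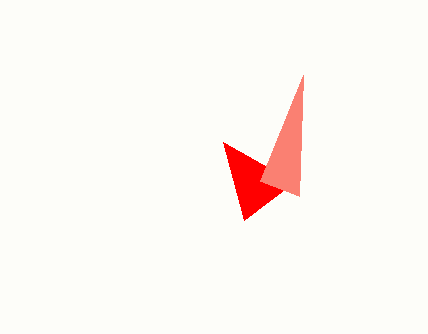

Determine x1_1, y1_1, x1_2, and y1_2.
x1_1 = 244
y1_1 = 220
x1_2 = 260
y1_2 = 181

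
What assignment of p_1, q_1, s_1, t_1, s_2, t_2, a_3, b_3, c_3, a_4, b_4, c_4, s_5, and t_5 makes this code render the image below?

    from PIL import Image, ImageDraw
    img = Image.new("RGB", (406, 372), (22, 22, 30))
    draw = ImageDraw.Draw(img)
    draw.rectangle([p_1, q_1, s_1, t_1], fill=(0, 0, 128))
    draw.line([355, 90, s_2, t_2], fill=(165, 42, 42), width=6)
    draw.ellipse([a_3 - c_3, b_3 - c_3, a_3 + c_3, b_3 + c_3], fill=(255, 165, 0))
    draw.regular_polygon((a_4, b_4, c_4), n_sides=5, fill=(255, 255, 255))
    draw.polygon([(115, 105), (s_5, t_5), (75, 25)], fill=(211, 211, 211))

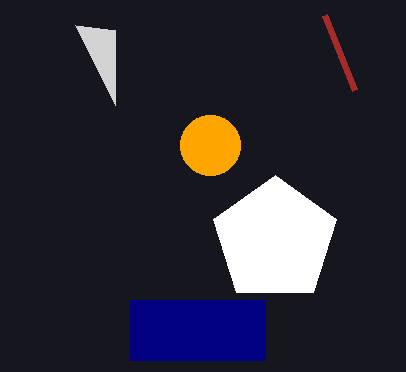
p_1 = 130; q_1 = 300; s_1 = 265; t_1 = 360; s_2 = 325; t_2 = 15; a_3 = 210; b_3 = 145; c_3 = 30; a_4 = 275; b_4 = 240; c_4 = 65; s_5 = 115; t_5 = 30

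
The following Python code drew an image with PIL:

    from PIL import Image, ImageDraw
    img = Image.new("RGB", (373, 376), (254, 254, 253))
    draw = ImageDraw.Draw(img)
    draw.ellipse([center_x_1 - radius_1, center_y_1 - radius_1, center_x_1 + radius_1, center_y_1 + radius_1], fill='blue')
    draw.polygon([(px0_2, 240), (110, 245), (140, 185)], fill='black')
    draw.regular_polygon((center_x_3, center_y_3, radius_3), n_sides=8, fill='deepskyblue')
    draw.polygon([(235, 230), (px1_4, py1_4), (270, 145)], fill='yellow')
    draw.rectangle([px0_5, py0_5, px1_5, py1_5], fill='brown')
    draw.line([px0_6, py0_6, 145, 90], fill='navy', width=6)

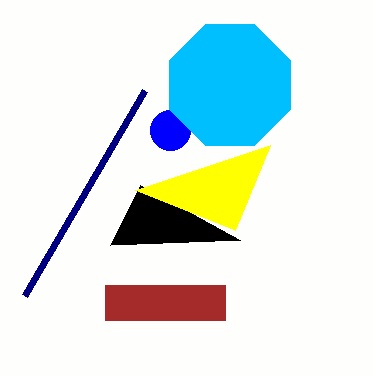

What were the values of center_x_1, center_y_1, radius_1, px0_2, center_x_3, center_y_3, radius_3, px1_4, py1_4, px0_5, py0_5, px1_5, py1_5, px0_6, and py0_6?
center_x_1 = 170, center_y_1 = 130, radius_1 = 20, px0_2 = 240, center_x_3 = 230, center_y_3 = 85, radius_3 = 65, px1_4 = 135, py1_4 = 190, px0_5 = 105, py0_5 = 285, px1_5 = 225, py1_5 = 320, px0_6 = 25, py0_6 = 295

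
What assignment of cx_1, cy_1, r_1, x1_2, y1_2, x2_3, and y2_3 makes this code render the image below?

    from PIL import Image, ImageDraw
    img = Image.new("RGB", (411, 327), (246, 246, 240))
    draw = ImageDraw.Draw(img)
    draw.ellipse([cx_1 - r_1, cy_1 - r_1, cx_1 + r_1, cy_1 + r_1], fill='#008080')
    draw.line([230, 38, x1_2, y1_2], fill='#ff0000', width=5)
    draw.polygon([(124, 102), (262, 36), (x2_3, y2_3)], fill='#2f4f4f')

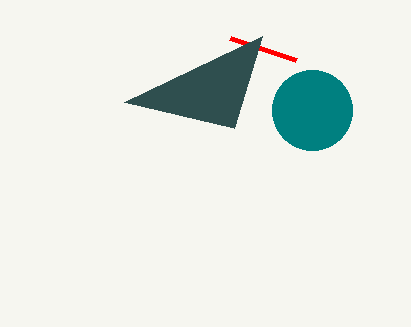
cx_1 = 312, cy_1 = 110, r_1 = 40, x1_2 = 296, y1_2 = 60, x2_3 = 234, y2_3 = 128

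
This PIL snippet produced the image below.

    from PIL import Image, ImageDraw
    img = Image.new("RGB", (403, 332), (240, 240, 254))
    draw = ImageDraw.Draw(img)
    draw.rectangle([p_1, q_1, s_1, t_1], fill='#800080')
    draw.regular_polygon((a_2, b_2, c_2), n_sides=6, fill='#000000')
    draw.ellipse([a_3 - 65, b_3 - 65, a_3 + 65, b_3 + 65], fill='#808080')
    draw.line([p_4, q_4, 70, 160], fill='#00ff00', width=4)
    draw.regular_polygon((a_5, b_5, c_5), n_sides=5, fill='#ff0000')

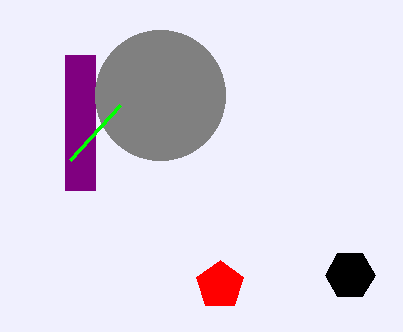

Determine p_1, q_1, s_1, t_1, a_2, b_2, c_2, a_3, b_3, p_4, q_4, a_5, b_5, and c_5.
p_1 = 65, q_1 = 55, s_1 = 95, t_1 = 190, a_2 = 350, b_2 = 275, c_2 = 25, a_3 = 160, b_3 = 95, p_4 = 120, q_4 = 105, a_5 = 220, b_5 = 285, c_5 = 25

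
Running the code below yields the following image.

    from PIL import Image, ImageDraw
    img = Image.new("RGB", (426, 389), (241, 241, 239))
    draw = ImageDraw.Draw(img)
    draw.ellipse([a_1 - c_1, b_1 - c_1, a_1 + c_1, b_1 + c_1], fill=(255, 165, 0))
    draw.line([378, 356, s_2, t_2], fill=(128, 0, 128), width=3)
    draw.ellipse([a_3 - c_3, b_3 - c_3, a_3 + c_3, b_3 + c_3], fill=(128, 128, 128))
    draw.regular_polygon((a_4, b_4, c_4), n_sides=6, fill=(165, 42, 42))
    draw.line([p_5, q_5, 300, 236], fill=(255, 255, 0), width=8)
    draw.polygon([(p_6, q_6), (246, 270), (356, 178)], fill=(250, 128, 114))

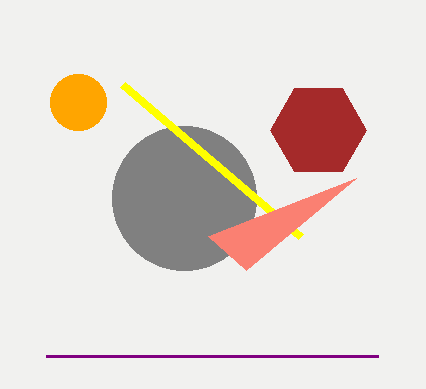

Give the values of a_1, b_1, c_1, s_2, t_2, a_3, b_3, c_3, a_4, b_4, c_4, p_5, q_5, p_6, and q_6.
a_1 = 78; b_1 = 102; c_1 = 28; s_2 = 46; t_2 = 356; a_3 = 184; b_3 = 198; c_3 = 72; a_4 = 318; b_4 = 130; c_4 = 48; p_5 = 122; q_5 = 84; p_6 = 208; q_6 = 236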